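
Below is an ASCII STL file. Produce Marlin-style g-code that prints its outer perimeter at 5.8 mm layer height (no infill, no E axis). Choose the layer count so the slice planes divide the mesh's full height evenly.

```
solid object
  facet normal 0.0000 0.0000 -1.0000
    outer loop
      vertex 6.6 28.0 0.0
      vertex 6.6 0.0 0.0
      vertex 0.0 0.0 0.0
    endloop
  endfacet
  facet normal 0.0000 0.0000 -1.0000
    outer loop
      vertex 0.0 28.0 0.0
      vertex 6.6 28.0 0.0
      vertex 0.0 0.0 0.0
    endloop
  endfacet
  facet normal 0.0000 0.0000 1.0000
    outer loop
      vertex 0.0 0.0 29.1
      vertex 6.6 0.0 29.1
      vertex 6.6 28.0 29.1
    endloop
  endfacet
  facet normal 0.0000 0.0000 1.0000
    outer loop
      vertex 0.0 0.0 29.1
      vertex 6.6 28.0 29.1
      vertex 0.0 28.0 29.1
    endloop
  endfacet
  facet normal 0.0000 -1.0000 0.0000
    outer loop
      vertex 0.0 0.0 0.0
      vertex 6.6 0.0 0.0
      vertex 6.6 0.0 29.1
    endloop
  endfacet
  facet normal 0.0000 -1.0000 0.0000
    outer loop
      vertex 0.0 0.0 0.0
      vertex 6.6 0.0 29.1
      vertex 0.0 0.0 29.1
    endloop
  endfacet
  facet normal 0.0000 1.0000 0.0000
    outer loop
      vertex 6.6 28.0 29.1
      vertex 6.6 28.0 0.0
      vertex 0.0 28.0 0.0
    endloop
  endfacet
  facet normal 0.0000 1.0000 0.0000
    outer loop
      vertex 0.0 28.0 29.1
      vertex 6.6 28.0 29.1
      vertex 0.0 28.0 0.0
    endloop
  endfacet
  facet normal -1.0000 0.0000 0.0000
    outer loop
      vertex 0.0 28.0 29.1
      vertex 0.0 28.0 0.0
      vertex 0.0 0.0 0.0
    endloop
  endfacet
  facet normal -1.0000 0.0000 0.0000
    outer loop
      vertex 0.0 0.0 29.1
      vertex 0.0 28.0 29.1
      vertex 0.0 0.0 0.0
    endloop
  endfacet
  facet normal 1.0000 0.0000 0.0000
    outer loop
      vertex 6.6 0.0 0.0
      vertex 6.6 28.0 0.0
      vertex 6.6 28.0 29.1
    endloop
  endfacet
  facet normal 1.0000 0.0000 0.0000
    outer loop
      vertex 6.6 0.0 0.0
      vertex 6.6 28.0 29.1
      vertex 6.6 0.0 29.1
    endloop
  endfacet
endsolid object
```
; perimeter-only toolpath
G21 ; units = mm
G90 ; absolute positioning
G28 ; home
; layer 1
G0 Z5.8
G0 X0.0 Y0.0
G1 X6.6 Y0.0
G1 X6.6 Y28.0
G1 X0.0 Y28.0
G1 X0.0 Y0.0
; layer 2
G0 Z11.6
G0 X0.0 Y0.0
G1 X6.6 Y0.0
G1 X6.6 Y28.0
G1 X0.0 Y28.0
G1 X0.0 Y0.0
; layer 3
G0 Z17.5
G0 X0.0 Y0.0
G1 X6.6 Y0.0
G1 X6.6 Y28.0
G1 X0.0 Y28.0
G1 X0.0 Y0.0
; layer 4
G0 Z23.3
G0 X0.0 Y0.0
G1 X6.6 Y0.0
G1 X6.6 Y28.0
G1 X0.0 Y28.0
G1 X0.0 Y0.0
; layer 5
G0 Z29.1
G0 X0.0 Y0.0
G1 X6.6 Y0.0
G1 X6.6 Y28.0
G1 X0.0 Y28.0
G1 X0.0 Y0.0
M2 ; end

The solid is a rectangular box, roughly 6.6 × 28 mm footprint and 29.1 mm tall. Slicing at Δz = 5.8 mm — 5 equal slices spanning the solid's height, so layer i sits at z = i·h/5 — gives 5 non-empty perimeters. Each is a 4-segment closed polygon; G0 lifts to the layer z and rapids to the start vertex, then G1 traces the edges.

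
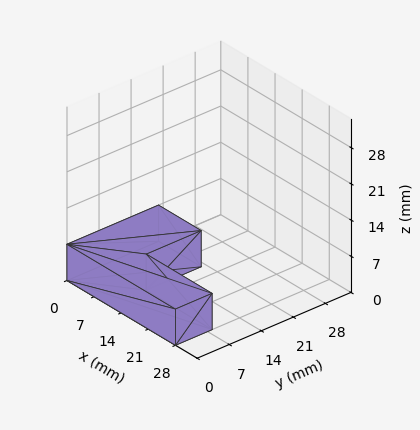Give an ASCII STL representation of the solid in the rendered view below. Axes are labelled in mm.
Reading the render: the shape is an L-shaped prism: outer 28 × 20 mm, arm thicknesses ≈ 8 mm (horizontal) and 11 mm (vertical), extruded 7 mm in z (dimensions read to the nearest mm from the axis ticks). For the STL, each face is triangulated and given an outward normal.

solid part
  facet normal 0.0000 0.0000 -1.0000
    outer loop
      vertex 28.0 8.0 0.0
      vertex 28.0 0.0 0.0
      vertex 0.0 0.0 0.0
    endloop
  endfacet
  facet normal 0.0000 0.0000 -1.0000
    outer loop
      vertex 11.0 8.0 0.0
      vertex 28.0 8.0 0.0
      vertex 0.0 0.0 0.0
    endloop
  endfacet
  facet normal 0.0000 0.0000 -1.0000
    outer loop
      vertex 11.0 20.0 0.0
      vertex 11.0 8.0 0.0
      vertex 0.0 0.0 0.0
    endloop
  endfacet
  facet normal 0.0000 0.0000 -1.0000
    outer loop
      vertex 0.0 20.0 0.0
      vertex 11.0 20.0 0.0
      vertex 0.0 0.0 0.0
    endloop
  endfacet
  facet normal 0.0000 0.0000 1.0000
    outer loop
      vertex 0.0 0.0 7.0
      vertex 28.0 0.0 7.0
      vertex 28.0 8.0 7.0
    endloop
  endfacet
  facet normal 0.0000 0.0000 1.0000
    outer loop
      vertex 0.0 0.0 7.0
      vertex 28.0 8.0 7.0
      vertex 11.0 8.0 7.0
    endloop
  endfacet
  facet normal 0.0000 0.0000 1.0000
    outer loop
      vertex 0.0 0.0 7.0
      vertex 11.0 8.0 7.0
      vertex 11.0 20.0 7.0
    endloop
  endfacet
  facet normal 0.0000 0.0000 1.0000
    outer loop
      vertex 0.0 0.0 7.0
      vertex 11.0 20.0 7.0
      vertex 0.0 20.0 7.0
    endloop
  endfacet
  facet normal 0.0000 -1.0000 0.0000
    outer loop
      vertex 0.0 0.0 0.0
      vertex 28.0 0.0 0.0
      vertex 28.0 0.0 7.0
    endloop
  endfacet
  facet normal 0.0000 -1.0000 0.0000
    outer loop
      vertex 0.0 0.0 0.0
      vertex 28.0 0.0 7.0
      vertex 0.0 0.0 7.0
    endloop
  endfacet
  facet normal 1.0000 0.0000 0.0000
    outer loop
      vertex 28.0 0.0 0.0
      vertex 28.0 8.0 0.0
      vertex 28.0 8.0 7.0
    endloop
  endfacet
  facet normal 1.0000 0.0000 0.0000
    outer loop
      vertex 28.0 0.0 0.0
      vertex 28.0 8.0 7.0
      vertex 28.0 0.0 7.0
    endloop
  endfacet
  facet normal 0.0000 1.0000 0.0000
    outer loop
      vertex 28.0 8.0 0.0
      vertex 11.0 8.0 0.0
      vertex 11.0 8.0 7.0
    endloop
  endfacet
  facet normal 0.0000 1.0000 0.0000
    outer loop
      vertex 28.0 8.0 0.0
      vertex 11.0 8.0 7.0
      vertex 28.0 8.0 7.0
    endloop
  endfacet
  facet normal 1.0000 0.0000 0.0000
    outer loop
      vertex 11.0 8.0 0.0
      vertex 11.0 20.0 0.0
      vertex 11.0 20.0 7.0
    endloop
  endfacet
  facet normal 1.0000 0.0000 0.0000
    outer loop
      vertex 11.0 8.0 0.0
      vertex 11.0 20.0 7.0
      vertex 11.0 8.0 7.0
    endloop
  endfacet
  facet normal 0.0000 1.0000 0.0000
    outer loop
      vertex 11.0 20.0 0.0
      vertex 0.0 20.0 0.0
      vertex 0.0 20.0 7.0
    endloop
  endfacet
  facet normal 0.0000 1.0000 0.0000
    outer loop
      vertex 11.0 20.0 0.0
      vertex 0.0 20.0 7.0
      vertex 11.0 20.0 7.0
    endloop
  endfacet
  facet normal -1.0000 0.0000 0.0000
    outer loop
      vertex 0.0 20.0 0.0
      vertex 0.0 0.0 0.0
      vertex 0.0 0.0 7.0
    endloop
  endfacet
  facet normal -1.0000 0.0000 0.0000
    outer loop
      vertex 0.0 20.0 0.0
      vertex 0.0 0.0 7.0
      vertex 0.0 20.0 7.0
    endloop
  endfacet
endsolid part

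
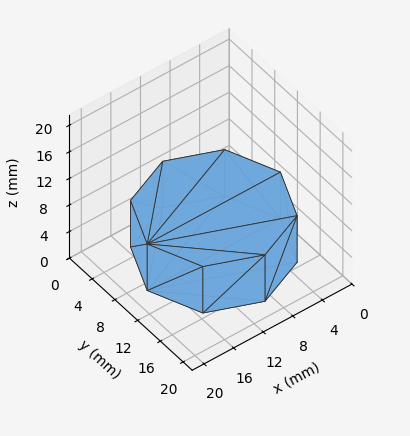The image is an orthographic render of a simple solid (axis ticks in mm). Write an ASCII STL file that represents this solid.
Reading the render: the shape is a regular 8-sided prism (a cylinder approximated with 8 flat sides), circumscribed radius ≈ 9 mm, height ≈ 7 mm (dimensions read to the nearest mm from the axis ticks). For the STL, each face is triangulated and given an outward normal.

solid part
  facet normal 0.0000 0.0000 -1.0000
    outer loop
      vertex 9.000 18.000 0.000
      vertex 15.364 15.364 0.000
      vertex 18.000 9.000 0.000
    endloop
  endfacet
  facet normal 0.0000 0.0000 -1.0000
    outer loop
      vertex 2.636 15.364 0.000
      vertex 9.000 18.000 0.000
      vertex 18.000 9.000 0.000
    endloop
  endfacet
  facet normal 0.0000 0.0000 -1.0000
    outer loop
      vertex 0.000 9.000 0.000
      vertex 2.636 15.364 0.000
      vertex 18.000 9.000 0.000
    endloop
  endfacet
  facet normal 0.0000 0.0000 -1.0000
    outer loop
      vertex 2.636 2.636 0.000
      vertex 0.000 9.000 0.000
      vertex 18.000 9.000 0.000
    endloop
  endfacet
  facet normal 0.0000 0.0000 -1.0000
    outer loop
      vertex 9.000 0.000 0.000
      vertex 2.636 2.636 0.000
      vertex 18.000 9.000 0.000
    endloop
  endfacet
  facet normal 0.0000 0.0000 -1.0000
    outer loop
      vertex 15.364 2.636 0.000
      vertex 9.000 0.000 0.000
      vertex 18.000 9.000 0.000
    endloop
  endfacet
  facet normal 0.0000 0.0000 1.0000
    outer loop
      vertex 18.000 9.000 7.000
      vertex 15.364 15.364 7.000
      vertex 9.000 18.000 7.000
    endloop
  endfacet
  facet normal 0.0000 0.0000 1.0000
    outer loop
      vertex 18.000 9.000 7.000
      vertex 9.000 18.000 7.000
      vertex 2.636 15.364 7.000
    endloop
  endfacet
  facet normal 0.0000 0.0000 1.0000
    outer loop
      vertex 18.000 9.000 7.000
      vertex 2.636 15.364 7.000
      vertex 0.000 9.000 7.000
    endloop
  endfacet
  facet normal 0.0000 0.0000 1.0000
    outer loop
      vertex 18.000 9.000 7.000
      vertex 0.000 9.000 7.000
      vertex 2.636 2.636 7.000
    endloop
  endfacet
  facet normal 0.0000 0.0000 1.0000
    outer loop
      vertex 18.000 9.000 7.000
      vertex 2.636 2.636 7.000
      vertex 9.000 0.000 7.000
    endloop
  endfacet
  facet normal 0.0000 0.0000 1.0000
    outer loop
      vertex 18.000 9.000 7.000
      vertex 9.000 0.000 7.000
      vertex 15.364 2.636 7.000
    endloop
  endfacet
  facet normal 0.9239 0.3827 0.0000
    outer loop
      vertex 18.000 9.000 0.000
      vertex 15.364 15.364 0.000
      vertex 15.364 15.364 7.000
    endloop
  endfacet
  facet normal 0.9239 0.3827 0.0000
    outer loop
      vertex 18.000 9.000 0.000
      vertex 15.364 15.364 7.000
      vertex 18.000 9.000 7.000
    endloop
  endfacet
  facet normal 0.3827 0.9239 0.0000
    outer loop
      vertex 15.364 15.364 0.000
      vertex 9.000 18.000 0.000
      vertex 9.000 18.000 7.000
    endloop
  endfacet
  facet normal 0.3827 0.9239 0.0000
    outer loop
      vertex 15.364 15.364 0.000
      vertex 9.000 18.000 7.000
      vertex 15.364 15.364 7.000
    endloop
  endfacet
  facet normal -0.3827 0.9239 0.0000
    outer loop
      vertex 9.000 18.000 0.000
      vertex 2.636 15.364 0.000
      vertex 2.636 15.364 7.000
    endloop
  endfacet
  facet normal -0.3827 0.9239 0.0000
    outer loop
      vertex 9.000 18.000 0.000
      vertex 2.636 15.364 7.000
      vertex 9.000 18.000 7.000
    endloop
  endfacet
  facet normal -0.9239 0.3827 0.0000
    outer loop
      vertex 2.636 15.364 0.000
      vertex 0.000 9.000 0.000
      vertex 0.000 9.000 7.000
    endloop
  endfacet
  facet normal -0.9239 0.3827 0.0000
    outer loop
      vertex 2.636 15.364 0.000
      vertex 0.000 9.000 7.000
      vertex 2.636 15.364 7.000
    endloop
  endfacet
  facet normal -0.9239 -0.3827 0.0000
    outer loop
      vertex 0.000 9.000 0.000
      vertex 2.636 2.636 0.000
      vertex 2.636 2.636 7.000
    endloop
  endfacet
  facet normal -0.9239 -0.3827 0.0000
    outer loop
      vertex 0.000 9.000 0.000
      vertex 2.636 2.636 7.000
      vertex 0.000 9.000 7.000
    endloop
  endfacet
  facet normal -0.3827 -0.9239 0.0000
    outer loop
      vertex 2.636 2.636 0.000
      vertex 9.000 0.000 0.000
      vertex 9.000 0.000 7.000
    endloop
  endfacet
  facet normal -0.3827 -0.9239 0.0000
    outer loop
      vertex 2.636 2.636 0.000
      vertex 9.000 0.000 7.000
      vertex 2.636 2.636 7.000
    endloop
  endfacet
  facet normal 0.3827 -0.9239 0.0000
    outer loop
      vertex 9.000 0.000 0.000
      vertex 15.364 2.636 0.000
      vertex 15.364 2.636 7.000
    endloop
  endfacet
  facet normal 0.3827 -0.9239 0.0000
    outer loop
      vertex 9.000 0.000 0.000
      vertex 15.364 2.636 7.000
      vertex 9.000 0.000 7.000
    endloop
  endfacet
  facet normal 0.9239 -0.3827 0.0000
    outer loop
      vertex 15.364 2.636 0.000
      vertex 18.000 9.000 0.000
      vertex 18.000 9.000 7.000
    endloop
  endfacet
  facet normal 0.9239 -0.3827 0.0000
    outer loop
      vertex 15.364 2.636 0.000
      vertex 18.000 9.000 7.000
      vertex 15.364 2.636 7.000
    endloop
  endfacet
endsolid part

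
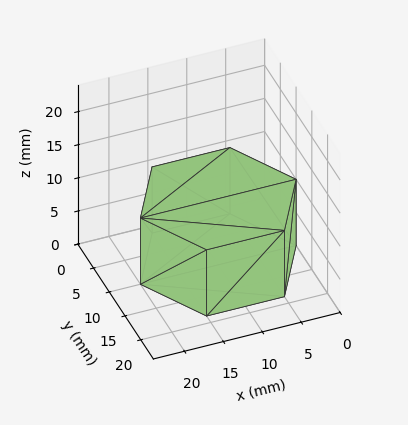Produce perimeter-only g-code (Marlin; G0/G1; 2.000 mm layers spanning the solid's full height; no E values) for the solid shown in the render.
Reading the render: the shape is a regular 6-sided prism (a cylinder approximated with 6 flat sides), circumscribed radius ≈ 10 mm, height ≈ 10 mm (dimensions read to the nearest mm from the axis ticks). For the g-code, the solid's height is divided into equal slices at the stated Δz and each level perimeter traced with G1 moves after a G0 lift.

; perimeter-only toolpath
G21 ; units = mm
G90 ; absolute positioning
G28 ; home
; layer 1
G0 Z2.000
G0 X20.000 Y10.000
G1 X15.000 Y18.660
G1 X5.000 Y18.660
G1 X0.000 Y10.000
G1 X5.000 Y1.340
G1 X15.000 Y1.340
G1 X20.000 Y10.000
; layer 2
G0 Z4.000
G0 X20.000 Y10.000
G1 X15.000 Y18.660
G1 X5.000 Y18.660
G1 X0.000 Y10.000
G1 X5.000 Y1.340
G1 X15.000 Y1.340
G1 X20.000 Y10.000
; layer 3
G0 Z6.000
G0 X20.000 Y10.000
G1 X15.000 Y18.660
G1 X5.000 Y18.660
G1 X0.000 Y10.000
G1 X5.000 Y1.340
G1 X15.000 Y1.340
G1 X20.000 Y10.000
; layer 4
G0 Z8.000
G0 X20.000 Y10.000
G1 X15.000 Y18.660
G1 X5.000 Y18.660
G1 X0.000 Y10.000
G1 X5.000 Y1.340
G1 X15.000 Y1.340
G1 X20.000 Y10.000
; layer 5
G0 Z10.000
G0 X20.000 Y10.000
G1 X15.000 Y18.660
G1 X5.000 Y18.660
G1 X0.000 Y10.000
G1 X5.000 Y1.340
G1 X15.000 Y1.340
G1 X20.000 Y10.000
M2 ; end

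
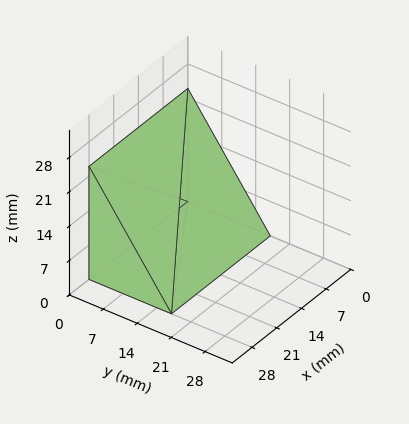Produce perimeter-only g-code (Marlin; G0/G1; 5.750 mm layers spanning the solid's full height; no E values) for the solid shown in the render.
Reading the render: the shape is a wedge (ramp): 28 × 17 mm base, rising to 23 mm along the y=0 edge and sloping linearly to z=0 at y=17 (dimensions read to the nearest mm from the axis ticks). For the g-code, the solid's height is divided into equal slices at the stated Δz and each level perimeter traced with G1 moves after a G0 lift.

; perimeter-only toolpath
G21 ; units = mm
G90 ; absolute positioning
G28 ; home
; layer 1
G0 Z5.750
G0 X0.000 Y0.000
G1 X28.000 Y0.000
G1 X28.000 Y12.750
G1 X0.000 Y12.750
G1 X0.000 Y0.000
; layer 2
G0 Z11.500
G0 X0.000 Y0.000
G1 X28.000 Y0.000
G1 X28.000 Y8.500
G1 X0.000 Y8.500
G1 X0.000 Y0.000
; layer 3
G0 Z17.250
G0 X0.000 Y0.000
G1 X28.000 Y0.000
G1 X28.000 Y4.250
G1 X0.000 Y4.250
G1 X0.000 Y0.000
M2 ; end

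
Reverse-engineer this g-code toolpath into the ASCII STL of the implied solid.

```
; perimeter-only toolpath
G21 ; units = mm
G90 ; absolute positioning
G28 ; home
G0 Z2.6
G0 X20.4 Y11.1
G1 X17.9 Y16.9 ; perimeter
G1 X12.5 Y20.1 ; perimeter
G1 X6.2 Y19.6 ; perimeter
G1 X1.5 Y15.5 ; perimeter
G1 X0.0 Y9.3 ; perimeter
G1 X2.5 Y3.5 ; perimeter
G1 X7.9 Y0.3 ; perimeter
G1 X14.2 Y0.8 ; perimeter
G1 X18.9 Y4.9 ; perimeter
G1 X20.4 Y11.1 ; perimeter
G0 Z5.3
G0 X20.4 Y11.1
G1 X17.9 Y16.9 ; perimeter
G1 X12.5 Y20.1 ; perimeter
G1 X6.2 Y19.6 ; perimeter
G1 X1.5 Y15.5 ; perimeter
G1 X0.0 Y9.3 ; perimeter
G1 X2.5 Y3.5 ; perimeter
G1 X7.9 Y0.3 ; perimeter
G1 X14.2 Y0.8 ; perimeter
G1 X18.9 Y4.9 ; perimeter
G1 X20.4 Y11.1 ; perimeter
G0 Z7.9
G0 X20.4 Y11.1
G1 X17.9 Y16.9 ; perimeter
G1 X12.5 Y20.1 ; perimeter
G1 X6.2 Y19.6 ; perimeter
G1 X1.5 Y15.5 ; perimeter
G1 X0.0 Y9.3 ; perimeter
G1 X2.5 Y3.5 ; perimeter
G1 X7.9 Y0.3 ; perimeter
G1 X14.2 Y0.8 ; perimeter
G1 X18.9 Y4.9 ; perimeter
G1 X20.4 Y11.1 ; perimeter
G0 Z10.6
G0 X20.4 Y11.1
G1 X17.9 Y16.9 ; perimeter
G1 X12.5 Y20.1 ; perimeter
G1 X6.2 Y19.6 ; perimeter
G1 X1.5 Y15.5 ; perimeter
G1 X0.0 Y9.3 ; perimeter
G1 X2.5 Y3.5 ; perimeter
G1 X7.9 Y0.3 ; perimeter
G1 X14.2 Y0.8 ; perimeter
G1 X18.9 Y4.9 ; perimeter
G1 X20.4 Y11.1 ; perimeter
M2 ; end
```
solid part
  facet normal 0.0000 0.0000 -1.0000
    outer loop
      vertex 12.5 20.1 0.0
      vertex 17.9 16.9 0.0
      vertex 20.4 11.1 0.0
    endloop
  endfacet
  facet normal 0.0000 0.0000 -1.0000
    outer loop
      vertex 6.2 19.6 0.0
      vertex 12.5 20.1 0.0
      vertex 20.4 11.1 0.0
    endloop
  endfacet
  facet normal 0.0000 0.0000 -1.0000
    outer loop
      vertex 1.5 15.5 0.0
      vertex 6.2 19.6 0.0
      vertex 20.4 11.1 0.0
    endloop
  endfacet
  facet normal 0.0000 0.0000 -1.0000
    outer loop
      vertex 0.0 9.3 0.0
      vertex 1.5 15.5 0.0
      vertex 20.4 11.1 0.0
    endloop
  endfacet
  facet normal 0.0000 0.0000 -1.0000
    outer loop
      vertex 2.5 3.5 0.0
      vertex 0.0 9.3 0.0
      vertex 20.4 11.1 0.0
    endloop
  endfacet
  facet normal 0.0000 0.0000 -1.0000
    outer loop
      vertex 7.9 0.3 0.0
      vertex 2.5 3.5 0.0
      vertex 20.4 11.1 0.0
    endloop
  endfacet
  facet normal 0.0000 0.0000 -1.0000
    outer loop
      vertex 14.2 0.8 0.0
      vertex 7.9 0.3 0.0
      vertex 20.4 11.1 0.0
    endloop
  endfacet
  facet normal 0.0000 0.0000 -1.0000
    outer loop
      vertex 18.9 4.9 0.0
      vertex 14.2 0.8 0.0
      vertex 20.4 11.1 0.0
    endloop
  endfacet
  facet normal 0.0000 0.0000 1.0000
    outer loop
      vertex 20.4 11.1 10.6
      vertex 17.9 16.9 10.6
      vertex 12.5 20.1 10.6
    endloop
  endfacet
  facet normal 0.0000 0.0000 1.0000
    outer loop
      vertex 20.4 11.1 10.6
      vertex 12.5 20.1 10.6
      vertex 6.2 19.6 10.6
    endloop
  endfacet
  facet normal 0.0000 0.0000 1.0000
    outer loop
      vertex 20.4 11.1 10.6
      vertex 6.2 19.6 10.6
      vertex 1.5 15.5 10.6
    endloop
  endfacet
  facet normal 0.0000 0.0000 1.0000
    outer loop
      vertex 20.4 11.1 10.6
      vertex 1.5 15.5 10.6
      vertex 0.0 9.3 10.6
    endloop
  endfacet
  facet normal 0.0000 0.0000 1.0000
    outer loop
      vertex 20.4 11.1 10.6
      vertex 0.0 9.3 10.6
      vertex 2.5 3.5 10.6
    endloop
  endfacet
  facet normal 0.0000 0.0000 1.0000
    outer loop
      vertex 20.4 11.1 10.6
      vertex 2.5 3.5 10.6
      vertex 7.9 0.3 10.6
    endloop
  endfacet
  facet normal 0.0000 0.0000 1.0000
    outer loop
      vertex 20.4 11.1 10.6
      vertex 7.9 0.3 10.6
      vertex 14.2 0.8 10.6
    endloop
  endfacet
  facet normal 0.0000 0.0000 1.0000
    outer loop
      vertex 20.4 11.1 10.6
      vertex 14.2 0.8 10.6
      vertex 18.9 4.9 10.6
    endloop
  endfacet
  facet normal 0.9183 0.3958 0.0000
    outer loop
      vertex 20.4 11.1 0.0
      vertex 17.9 16.9 0.0
      vertex 17.9 16.9 10.6
    endloop
  endfacet
  facet normal 0.9183 0.3958 0.0000
    outer loop
      vertex 20.4 11.1 0.0
      vertex 17.9 16.9 10.6
      vertex 20.4 11.1 10.6
    endloop
  endfacet
  facet normal 0.5098 0.8603 0.0000
    outer loop
      vertex 17.9 16.9 0.0
      vertex 12.5 20.1 0.0
      vertex 12.5 20.1 10.6
    endloop
  endfacet
  facet normal 0.5098 0.8603 0.0000
    outer loop
      vertex 17.9 16.9 0.0
      vertex 12.5 20.1 10.6
      vertex 17.9 16.9 10.6
    endloop
  endfacet
  facet normal -0.0791 0.9969 0.0000
    outer loop
      vertex 12.5 20.1 0.0
      vertex 6.2 19.6 0.0
      vertex 6.2 19.6 10.6
    endloop
  endfacet
  facet normal -0.0791 0.9969 0.0000
    outer loop
      vertex 12.5 20.1 0.0
      vertex 6.2 19.6 10.6
      vertex 12.5 20.1 10.6
    endloop
  endfacet
  facet normal -0.6574 0.7536 0.0000
    outer loop
      vertex 6.2 19.6 0.0
      vertex 1.5 15.5 0.0
      vertex 1.5 15.5 10.6
    endloop
  endfacet
  facet normal -0.6574 0.7536 0.0000
    outer loop
      vertex 6.2 19.6 0.0
      vertex 1.5 15.5 10.6
      vertex 6.2 19.6 10.6
    endloop
  endfacet
  facet normal -0.9720 0.2352 0.0000
    outer loop
      vertex 1.5 15.5 0.0
      vertex 0.0 9.3 0.0
      vertex 0.0 9.3 10.6
    endloop
  endfacet
  facet normal -0.9720 0.2352 0.0000
    outer loop
      vertex 1.5 15.5 0.0
      vertex 0.0 9.3 10.6
      vertex 1.5 15.5 10.6
    endloop
  endfacet
  facet normal -0.9183 -0.3958 0.0000
    outer loop
      vertex 0.0 9.3 0.0
      vertex 2.5 3.5 0.0
      vertex 2.5 3.5 10.6
    endloop
  endfacet
  facet normal -0.9183 -0.3958 0.0000
    outer loop
      vertex 0.0 9.3 0.0
      vertex 2.5 3.5 10.6
      vertex 0.0 9.3 10.6
    endloop
  endfacet
  facet normal -0.5098 -0.8603 0.0000
    outer loop
      vertex 2.5 3.5 0.0
      vertex 7.9 0.3 0.0
      vertex 7.9 0.3 10.6
    endloop
  endfacet
  facet normal -0.5098 -0.8603 0.0000
    outer loop
      vertex 2.5 3.5 0.0
      vertex 7.9 0.3 10.6
      vertex 2.5 3.5 10.6
    endloop
  endfacet
  facet normal 0.0791 -0.9969 0.0000
    outer loop
      vertex 7.9 0.3 0.0
      vertex 14.2 0.8 0.0
      vertex 14.2 0.8 10.6
    endloop
  endfacet
  facet normal 0.0791 -0.9969 0.0000
    outer loop
      vertex 7.9 0.3 0.0
      vertex 14.2 0.8 10.6
      vertex 7.9 0.3 10.6
    endloop
  endfacet
  facet normal 0.6574 -0.7536 0.0000
    outer loop
      vertex 14.2 0.8 0.0
      vertex 18.9 4.9 0.0
      vertex 18.9 4.9 10.6
    endloop
  endfacet
  facet normal 0.6574 -0.7536 0.0000
    outer loop
      vertex 14.2 0.8 0.0
      vertex 18.9 4.9 10.6
      vertex 14.2 0.8 10.6
    endloop
  endfacet
  facet normal 0.9720 -0.2352 0.0000
    outer loop
      vertex 18.9 4.9 0.0
      vertex 20.4 11.1 0.0
      vertex 20.4 11.1 10.6
    endloop
  endfacet
  facet normal 0.9720 -0.2352 0.0000
    outer loop
      vertex 18.9 4.9 0.0
      vertex 20.4 11.1 10.6
      vertex 18.9 4.9 10.6
    endloop
  endfacet
endsolid part

The G0 Z moves step by Δz≈2.6 mm. Every layer's G1 loop is the same polygon, so the solid is a straight extrusion of it from z=0 to z≈10.6. Closing with flat bottom and top caps and triangulating gives 36 facets — a regular 10-sided prism (a cylinder approximated with 10 flat sides), circumscribed radius ≈ 10.2 mm, height ≈ 10.6 mm.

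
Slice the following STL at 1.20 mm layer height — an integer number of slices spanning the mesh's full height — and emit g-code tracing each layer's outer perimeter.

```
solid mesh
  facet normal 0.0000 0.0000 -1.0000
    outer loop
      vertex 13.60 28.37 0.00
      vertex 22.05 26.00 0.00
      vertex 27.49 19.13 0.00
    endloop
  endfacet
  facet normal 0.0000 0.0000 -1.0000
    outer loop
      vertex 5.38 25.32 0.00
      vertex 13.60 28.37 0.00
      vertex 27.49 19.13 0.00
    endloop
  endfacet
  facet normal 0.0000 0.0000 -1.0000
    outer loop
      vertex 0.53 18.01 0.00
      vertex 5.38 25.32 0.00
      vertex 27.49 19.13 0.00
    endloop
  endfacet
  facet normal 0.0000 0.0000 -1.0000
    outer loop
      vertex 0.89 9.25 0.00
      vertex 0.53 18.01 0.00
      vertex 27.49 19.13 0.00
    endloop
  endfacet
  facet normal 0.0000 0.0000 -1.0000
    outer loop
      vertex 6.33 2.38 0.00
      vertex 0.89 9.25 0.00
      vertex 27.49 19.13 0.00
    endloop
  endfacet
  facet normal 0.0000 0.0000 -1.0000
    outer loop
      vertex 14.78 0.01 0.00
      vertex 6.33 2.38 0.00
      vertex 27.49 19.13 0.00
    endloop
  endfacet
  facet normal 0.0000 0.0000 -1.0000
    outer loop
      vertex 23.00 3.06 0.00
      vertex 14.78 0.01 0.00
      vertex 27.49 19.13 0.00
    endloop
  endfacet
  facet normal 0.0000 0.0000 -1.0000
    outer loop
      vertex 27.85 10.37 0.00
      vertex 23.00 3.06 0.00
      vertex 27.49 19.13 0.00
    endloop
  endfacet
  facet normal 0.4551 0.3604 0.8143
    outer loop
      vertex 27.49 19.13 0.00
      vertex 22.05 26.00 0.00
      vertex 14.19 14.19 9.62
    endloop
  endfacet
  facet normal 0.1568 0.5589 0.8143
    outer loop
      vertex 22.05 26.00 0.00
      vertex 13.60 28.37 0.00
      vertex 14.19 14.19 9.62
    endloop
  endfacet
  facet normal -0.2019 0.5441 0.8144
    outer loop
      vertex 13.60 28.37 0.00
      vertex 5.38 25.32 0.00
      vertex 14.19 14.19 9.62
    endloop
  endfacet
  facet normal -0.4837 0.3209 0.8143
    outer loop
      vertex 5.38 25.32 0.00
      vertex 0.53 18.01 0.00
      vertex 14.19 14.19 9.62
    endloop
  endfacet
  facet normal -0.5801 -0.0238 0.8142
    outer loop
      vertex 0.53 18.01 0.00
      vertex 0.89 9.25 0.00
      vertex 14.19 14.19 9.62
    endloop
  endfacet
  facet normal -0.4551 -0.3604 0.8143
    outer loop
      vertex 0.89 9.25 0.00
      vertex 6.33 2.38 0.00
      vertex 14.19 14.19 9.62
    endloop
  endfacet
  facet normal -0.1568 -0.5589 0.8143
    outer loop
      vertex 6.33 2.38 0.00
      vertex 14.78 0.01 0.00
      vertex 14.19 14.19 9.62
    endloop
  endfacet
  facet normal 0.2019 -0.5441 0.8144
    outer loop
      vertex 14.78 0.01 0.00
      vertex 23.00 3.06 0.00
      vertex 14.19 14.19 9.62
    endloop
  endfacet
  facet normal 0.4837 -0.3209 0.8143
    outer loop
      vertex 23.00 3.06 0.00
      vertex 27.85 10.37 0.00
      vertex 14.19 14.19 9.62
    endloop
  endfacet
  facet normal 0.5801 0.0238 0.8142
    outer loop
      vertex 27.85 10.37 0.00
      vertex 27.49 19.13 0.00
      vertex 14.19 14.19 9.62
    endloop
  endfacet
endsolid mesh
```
; perimeter-only toolpath
G21 ; units = mm
G90 ; absolute positioning
G28 ; home
; layer 1
G0 Z1.20
G0 X25.83 Y18.51
G1 X21.07 Y24.52
G1 X13.67 Y26.60
G1 X6.48 Y23.93
G1 X2.24 Y17.53
G1 X2.55 Y9.87
G1 X7.31 Y3.86
G1 X14.71 Y1.78
G1 X21.90 Y4.45
G1 X26.14 Y10.85
G1 X25.83 Y18.51
; layer 2
G0 Z2.40
G0 X24.16 Y17.89
G1 X20.09 Y23.05
G1 X13.75 Y24.82
G1 X7.58 Y22.54
G1 X3.94 Y17.05
G1 X4.21 Y10.48
G1 X8.29 Y5.33
G1 X14.63 Y3.55
G1 X20.80 Y5.84
G1 X24.44 Y11.32
G1 X24.16 Y17.89
; layer 3
G0 Z3.61
G0 X22.50 Y17.28
G1 X19.10 Y21.57
G1 X13.82 Y23.05
G1 X8.68 Y21.15
G1 X5.65 Y16.58
G1 X5.88 Y11.10
G1 X9.28 Y6.81
G1 X14.56 Y5.33
G1 X19.70 Y7.23
G1 X22.73 Y11.80
G1 X22.50 Y17.28
; layer 4
G0 Z4.81
G0 X20.84 Y16.66
G1 X18.12 Y20.09
G1 X13.89 Y21.28
G1 X9.79 Y19.75
G1 X7.36 Y16.10
G1 X7.54 Y11.72
G1 X10.26 Y8.29
G1 X14.48 Y7.10
G1 X18.59 Y8.62
G1 X21.02 Y12.28
G1 X20.84 Y16.66
; layer 5
G0 Z6.01
G0 X19.18 Y16.04
G1 X17.14 Y18.62
G1 X13.97 Y19.51
G1 X10.89 Y18.36
G1 X9.07 Y15.62
G1 X9.20 Y12.34
G1 X11.24 Y9.76
G1 X14.41 Y8.87
G1 X17.49 Y10.02
G1 X19.31 Y12.76
G1 X19.18 Y16.04
; layer 6
G0 Z7.21
G0 X17.52 Y15.43
G1 X16.16 Y17.14
G1 X14.04 Y17.73
G1 X11.99 Y16.97
G1 X10.78 Y15.14
G1 X10.87 Y12.96
G1 X12.22 Y11.24
G1 X14.34 Y10.64
G1 X16.39 Y11.41
G1 X17.61 Y13.23
G1 X17.52 Y15.43
; layer 7
G0 Z8.42
G0 X15.85 Y14.81
G1 X15.17 Y15.67
G1 X14.12 Y15.96
G1 X13.09 Y15.58
G1 X12.48 Y14.67
G1 X12.53 Y13.57
G1 X13.21 Y12.71
G1 X14.26 Y12.42
G1 X15.29 Y12.80
G1 X15.90 Y13.71
G1 X15.85 Y14.81
M2 ; end

The solid is a regular 10-sided pyramid, base circumscribed radius ≈ 14.2 mm, apex at z ≈ 9.62 mm. Slicing at Δz = 1.20 mm — 8 equal slices spanning the solid's height, so layer i sits at z = i·h/8 — gives 7 non-empty perimeters. Each is a 10-segment closed polygon; G0 lifts to the layer z and rapids to the start vertex, then G1 traces the edges. The cross-section shrinks linearly with z (the slice at the apex is degenerate and omitted).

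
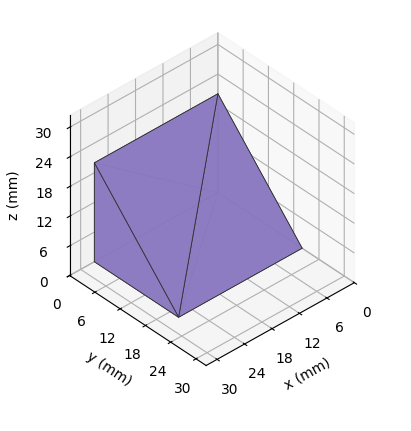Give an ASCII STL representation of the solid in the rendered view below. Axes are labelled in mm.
Reading the render: the shape is a wedge (ramp): 27 × 20 mm base, rising to 20 mm along the y=0 edge and sloping linearly to z=0 at y=20 (dimensions read to the nearest mm from the axis ticks). For the STL, each face is triangulated and given an outward normal.

solid part
  facet normal 0.0000 0.0000 -1.0000
    outer loop
      vertex 27.00 20.00 0.00
      vertex 27.00 0.00 0.00
      vertex 0.00 0.00 0.00
    endloop
  endfacet
  facet normal 0.0000 0.0000 -1.0000
    outer loop
      vertex 0.00 20.00 0.00
      vertex 27.00 20.00 0.00
      vertex 0.00 0.00 0.00
    endloop
  endfacet
  facet normal 0.0000 -1.0000 0.0000
    outer loop
      vertex 0.00 0.00 0.00
      vertex 27.00 0.00 0.00
      vertex 27.00 0.00 20.00
    endloop
  endfacet
  facet normal 0.0000 -1.0000 0.0000
    outer loop
      vertex 0.00 0.00 0.00
      vertex 27.00 0.00 20.00
      vertex 0.00 0.00 20.00
    endloop
  endfacet
  facet normal 0.0000 0.7071 0.7071
    outer loop
      vertex 0.00 0.00 20.00
      vertex 27.00 0.00 20.00
      vertex 27.00 20.00 0.00
    endloop
  endfacet
  facet normal 0.0000 0.7071 0.7071
    outer loop
      vertex 0.00 0.00 20.00
      vertex 27.00 20.00 0.00
      vertex 0.00 20.00 0.00
    endloop
  endfacet
  facet normal -1.0000 0.0000 0.0000
    outer loop
      vertex 0.00 0.00 20.00
      vertex 0.00 20.00 0.00
      vertex 0.00 0.00 0.00
    endloop
  endfacet
  facet normal 1.0000 0.0000 0.0000
    outer loop
      vertex 27.00 0.00 0.00
      vertex 27.00 20.00 0.00
      vertex 27.00 0.00 20.00
    endloop
  endfacet
endsolid part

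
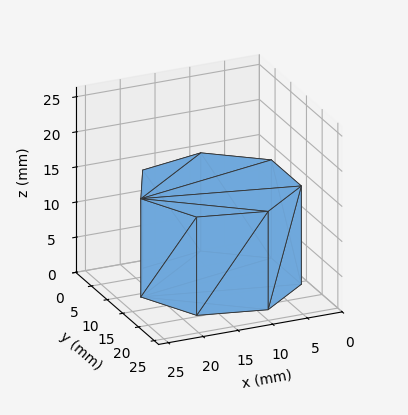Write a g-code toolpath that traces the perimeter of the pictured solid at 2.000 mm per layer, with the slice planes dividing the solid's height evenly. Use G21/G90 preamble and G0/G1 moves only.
Reading the render: the shape is a regular 7-sided prism (a cylinder approximated with 7 flat sides), circumscribed radius ≈ 11 mm, height ≈ 14 mm (dimensions read to the nearest mm from the axis ticks). For the g-code, the solid's height is divided into equal slices at the stated Δz and each level perimeter traced with G1 moves after a G0 lift.

; perimeter-only toolpath
G21 ; units = mm
G90 ; absolute positioning
G28 ; home
; layer 1
G0 Z2.000
G0 X22.000 Y11.000
G1 X17.858 Y19.600
G1 X8.552 Y21.724
G1 X1.089 Y15.773
G1 X1.089 Y6.227
G1 X8.552 Y0.276
G1 X17.858 Y2.400
G1 X22.000 Y11.000
; layer 2
G0 Z4.000
G0 X22.000 Y11.000
G1 X17.858 Y19.600
G1 X8.552 Y21.724
G1 X1.089 Y15.773
G1 X1.089 Y6.227
G1 X8.552 Y0.276
G1 X17.858 Y2.400
G1 X22.000 Y11.000
; layer 3
G0 Z6.000
G0 X22.000 Y11.000
G1 X17.858 Y19.600
G1 X8.552 Y21.724
G1 X1.089 Y15.773
G1 X1.089 Y6.227
G1 X8.552 Y0.276
G1 X17.858 Y2.400
G1 X22.000 Y11.000
; layer 4
G0 Z8.000
G0 X22.000 Y11.000
G1 X17.858 Y19.600
G1 X8.552 Y21.724
G1 X1.089 Y15.773
G1 X1.089 Y6.227
G1 X8.552 Y0.276
G1 X17.858 Y2.400
G1 X22.000 Y11.000
; layer 5
G0 Z10.000
G0 X22.000 Y11.000
G1 X17.858 Y19.600
G1 X8.552 Y21.724
G1 X1.089 Y15.773
G1 X1.089 Y6.227
G1 X8.552 Y0.276
G1 X17.858 Y2.400
G1 X22.000 Y11.000
; layer 6
G0 Z12.000
G0 X22.000 Y11.000
G1 X17.858 Y19.600
G1 X8.552 Y21.724
G1 X1.089 Y15.773
G1 X1.089 Y6.227
G1 X8.552 Y0.276
G1 X17.858 Y2.400
G1 X22.000 Y11.000
; layer 7
G0 Z14.000
G0 X22.000 Y11.000
G1 X17.858 Y19.600
G1 X8.552 Y21.724
G1 X1.089 Y15.773
G1 X1.089 Y6.227
G1 X8.552 Y0.276
G1 X17.858 Y2.400
G1 X22.000 Y11.000
M2 ; end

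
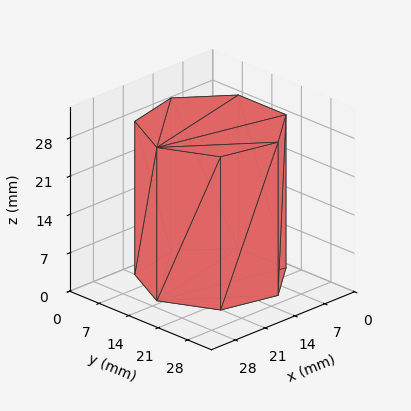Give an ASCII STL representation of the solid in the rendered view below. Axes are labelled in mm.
Reading the render: the shape is a regular 7-sided prism (a cylinder approximated with 7 flat sides), circumscribed radius ≈ 13 mm, height ≈ 28 mm (dimensions read to the nearest mm from the axis ticks). For the STL, each face is triangulated and given an outward normal.

solid part
  facet normal 0.0000 0.0000 -1.0000
    outer loop
      vertex 10.107 25.674 0.000
      vertex 21.105 23.164 0.000
      vertex 26.000 13.000 0.000
    endloop
  endfacet
  facet normal 0.0000 0.0000 -1.0000
    outer loop
      vertex 1.287 18.640 0.000
      vertex 10.107 25.674 0.000
      vertex 26.000 13.000 0.000
    endloop
  endfacet
  facet normal 0.0000 0.0000 -1.0000
    outer loop
      vertex 1.287 7.360 0.000
      vertex 1.287 18.640 0.000
      vertex 26.000 13.000 0.000
    endloop
  endfacet
  facet normal 0.0000 0.0000 -1.0000
    outer loop
      vertex 10.107 0.326 0.000
      vertex 1.287 7.360 0.000
      vertex 26.000 13.000 0.000
    endloop
  endfacet
  facet normal 0.0000 0.0000 -1.0000
    outer loop
      vertex 21.105 2.836 0.000
      vertex 10.107 0.326 0.000
      vertex 26.000 13.000 0.000
    endloop
  endfacet
  facet normal 0.0000 0.0000 1.0000
    outer loop
      vertex 26.000 13.000 28.000
      vertex 21.105 23.164 28.000
      vertex 10.107 25.674 28.000
    endloop
  endfacet
  facet normal 0.0000 0.0000 1.0000
    outer loop
      vertex 26.000 13.000 28.000
      vertex 10.107 25.674 28.000
      vertex 1.287 18.640 28.000
    endloop
  endfacet
  facet normal 0.0000 0.0000 1.0000
    outer loop
      vertex 26.000 13.000 28.000
      vertex 1.287 18.640 28.000
      vertex 1.287 7.360 28.000
    endloop
  endfacet
  facet normal 0.0000 0.0000 1.0000
    outer loop
      vertex 26.000 13.000 28.000
      vertex 1.287 7.360 28.000
      vertex 10.107 0.326 28.000
    endloop
  endfacet
  facet normal 0.0000 0.0000 1.0000
    outer loop
      vertex 26.000 13.000 28.000
      vertex 10.107 0.326 28.000
      vertex 21.105 2.836 28.000
    endloop
  endfacet
  facet normal 0.9010 0.4339 0.0000
    outer loop
      vertex 26.000 13.000 0.000
      vertex 21.105 23.164 0.000
      vertex 21.105 23.164 28.000
    endloop
  endfacet
  facet normal 0.9010 0.4339 0.0000
    outer loop
      vertex 26.000 13.000 0.000
      vertex 21.105 23.164 28.000
      vertex 26.000 13.000 28.000
    endloop
  endfacet
  facet normal 0.2225 0.9749 0.0000
    outer loop
      vertex 21.105 23.164 0.000
      vertex 10.107 25.674 0.000
      vertex 10.107 25.674 28.000
    endloop
  endfacet
  facet normal 0.2225 0.9749 0.0000
    outer loop
      vertex 21.105 23.164 0.000
      vertex 10.107 25.674 28.000
      vertex 21.105 23.164 28.000
    endloop
  endfacet
  facet normal -0.6235 0.7818 0.0000
    outer loop
      vertex 10.107 25.674 0.000
      vertex 1.287 18.640 0.000
      vertex 1.287 18.640 28.000
    endloop
  endfacet
  facet normal -0.6235 0.7818 0.0000
    outer loop
      vertex 10.107 25.674 0.000
      vertex 1.287 18.640 28.000
      vertex 10.107 25.674 28.000
    endloop
  endfacet
  facet normal -1.0000 0.0000 0.0000
    outer loop
      vertex 1.287 18.640 0.000
      vertex 1.287 7.360 0.000
      vertex 1.287 7.360 28.000
    endloop
  endfacet
  facet normal -1.0000 0.0000 0.0000
    outer loop
      vertex 1.287 18.640 0.000
      vertex 1.287 7.360 28.000
      vertex 1.287 18.640 28.000
    endloop
  endfacet
  facet normal -0.6235 -0.7818 0.0000
    outer loop
      vertex 1.287 7.360 0.000
      vertex 10.107 0.326 0.000
      vertex 10.107 0.326 28.000
    endloop
  endfacet
  facet normal -0.6235 -0.7818 0.0000
    outer loop
      vertex 1.287 7.360 0.000
      vertex 10.107 0.326 28.000
      vertex 1.287 7.360 28.000
    endloop
  endfacet
  facet normal 0.2225 -0.9749 0.0000
    outer loop
      vertex 10.107 0.326 0.000
      vertex 21.105 2.836 0.000
      vertex 21.105 2.836 28.000
    endloop
  endfacet
  facet normal 0.2225 -0.9749 0.0000
    outer loop
      vertex 10.107 0.326 0.000
      vertex 21.105 2.836 28.000
      vertex 10.107 0.326 28.000
    endloop
  endfacet
  facet normal 0.9010 -0.4339 0.0000
    outer loop
      vertex 21.105 2.836 0.000
      vertex 26.000 13.000 0.000
      vertex 26.000 13.000 28.000
    endloop
  endfacet
  facet normal 0.9010 -0.4339 0.0000
    outer loop
      vertex 21.105 2.836 0.000
      vertex 26.000 13.000 28.000
      vertex 21.105 2.836 28.000
    endloop
  endfacet
endsolid part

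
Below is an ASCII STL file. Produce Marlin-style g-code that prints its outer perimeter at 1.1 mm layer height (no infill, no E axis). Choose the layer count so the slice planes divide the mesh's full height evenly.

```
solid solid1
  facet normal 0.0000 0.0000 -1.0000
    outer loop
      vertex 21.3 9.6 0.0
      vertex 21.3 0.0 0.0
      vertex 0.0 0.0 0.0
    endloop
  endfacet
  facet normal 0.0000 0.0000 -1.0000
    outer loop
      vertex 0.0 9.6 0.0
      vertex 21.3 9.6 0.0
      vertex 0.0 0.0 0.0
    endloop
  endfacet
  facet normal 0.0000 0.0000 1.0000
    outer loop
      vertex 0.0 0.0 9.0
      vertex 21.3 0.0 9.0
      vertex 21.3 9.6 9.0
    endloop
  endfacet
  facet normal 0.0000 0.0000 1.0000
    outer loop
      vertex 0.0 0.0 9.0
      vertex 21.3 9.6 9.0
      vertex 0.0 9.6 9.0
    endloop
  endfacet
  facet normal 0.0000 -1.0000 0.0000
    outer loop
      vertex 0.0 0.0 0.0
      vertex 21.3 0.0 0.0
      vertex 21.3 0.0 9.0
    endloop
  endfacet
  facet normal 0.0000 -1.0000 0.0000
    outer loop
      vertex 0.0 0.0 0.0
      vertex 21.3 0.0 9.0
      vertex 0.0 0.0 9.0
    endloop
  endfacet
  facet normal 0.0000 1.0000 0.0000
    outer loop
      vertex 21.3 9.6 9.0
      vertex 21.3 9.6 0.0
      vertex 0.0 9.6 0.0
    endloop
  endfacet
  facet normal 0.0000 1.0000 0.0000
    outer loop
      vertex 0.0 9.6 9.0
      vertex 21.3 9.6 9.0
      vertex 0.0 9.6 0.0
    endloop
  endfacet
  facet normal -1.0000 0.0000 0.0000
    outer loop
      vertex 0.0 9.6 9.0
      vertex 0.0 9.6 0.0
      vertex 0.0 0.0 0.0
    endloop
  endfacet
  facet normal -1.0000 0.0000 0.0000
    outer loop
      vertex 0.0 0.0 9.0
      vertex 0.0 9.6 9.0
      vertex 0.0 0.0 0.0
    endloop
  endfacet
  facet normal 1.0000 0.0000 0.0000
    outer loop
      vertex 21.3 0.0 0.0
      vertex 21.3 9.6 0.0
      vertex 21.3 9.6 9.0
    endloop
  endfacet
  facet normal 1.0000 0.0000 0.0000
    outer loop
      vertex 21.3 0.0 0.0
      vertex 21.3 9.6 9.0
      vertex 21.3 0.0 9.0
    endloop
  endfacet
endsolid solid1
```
; perimeter-only toolpath
G21 ; units = mm
G90 ; absolute positioning
G28 ; home
; layer 1
G0 Z1.1
G0 X0.0 Y0.0
G1 X21.3 Y0.0
G1 X21.3 Y9.6
G1 X0.0 Y9.6
G1 X0.0 Y0.0
; layer 2
G0 Z2.2
G0 X0.0 Y0.0
G1 X21.3 Y0.0
G1 X21.3 Y9.6
G1 X0.0 Y9.6
G1 X0.0 Y0.0
; layer 3
G0 Z3.4
G0 X0.0 Y0.0
G1 X21.3 Y0.0
G1 X21.3 Y9.6
G1 X0.0 Y9.6
G1 X0.0 Y0.0
; layer 4
G0 Z4.5
G0 X0.0 Y0.0
G1 X21.3 Y0.0
G1 X21.3 Y9.6
G1 X0.0 Y9.6
G1 X0.0 Y0.0
; layer 5
G0 Z5.6
G0 X0.0 Y0.0
G1 X21.3 Y0.0
G1 X21.3 Y9.6
G1 X0.0 Y9.6
G1 X0.0 Y0.0
; layer 6
G0 Z6.8
G0 X0.0 Y0.0
G1 X21.3 Y0.0
G1 X21.3 Y9.6
G1 X0.0 Y9.6
G1 X0.0 Y0.0
; layer 7
G0 Z7.9
G0 X0.0 Y0.0
G1 X21.3 Y0.0
G1 X21.3 Y9.6
G1 X0.0 Y9.6
G1 X0.0 Y0.0
; layer 8
G0 Z9.0
G0 X0.0 Y0.0
G1 X21.3 Y0.0
G1 X21.3 Y9.6
G1 X0.0 Y9.6
G1 X0.0 Y0.0
M2 ; end

The solid is a rectangular box, roughly 21.3 × 9.6 mm footprint and 9 mm tall. Slicing at Δz = 1.1 mm — 8 equal slices spanning the solid's height, so layer i sits at z = i·h/8 — gives 8 non-empty perimeters. Each is a 4-segment closed polygon; G0 lifts to the layer z and rapids to the start vertex, then G1 traces the edges.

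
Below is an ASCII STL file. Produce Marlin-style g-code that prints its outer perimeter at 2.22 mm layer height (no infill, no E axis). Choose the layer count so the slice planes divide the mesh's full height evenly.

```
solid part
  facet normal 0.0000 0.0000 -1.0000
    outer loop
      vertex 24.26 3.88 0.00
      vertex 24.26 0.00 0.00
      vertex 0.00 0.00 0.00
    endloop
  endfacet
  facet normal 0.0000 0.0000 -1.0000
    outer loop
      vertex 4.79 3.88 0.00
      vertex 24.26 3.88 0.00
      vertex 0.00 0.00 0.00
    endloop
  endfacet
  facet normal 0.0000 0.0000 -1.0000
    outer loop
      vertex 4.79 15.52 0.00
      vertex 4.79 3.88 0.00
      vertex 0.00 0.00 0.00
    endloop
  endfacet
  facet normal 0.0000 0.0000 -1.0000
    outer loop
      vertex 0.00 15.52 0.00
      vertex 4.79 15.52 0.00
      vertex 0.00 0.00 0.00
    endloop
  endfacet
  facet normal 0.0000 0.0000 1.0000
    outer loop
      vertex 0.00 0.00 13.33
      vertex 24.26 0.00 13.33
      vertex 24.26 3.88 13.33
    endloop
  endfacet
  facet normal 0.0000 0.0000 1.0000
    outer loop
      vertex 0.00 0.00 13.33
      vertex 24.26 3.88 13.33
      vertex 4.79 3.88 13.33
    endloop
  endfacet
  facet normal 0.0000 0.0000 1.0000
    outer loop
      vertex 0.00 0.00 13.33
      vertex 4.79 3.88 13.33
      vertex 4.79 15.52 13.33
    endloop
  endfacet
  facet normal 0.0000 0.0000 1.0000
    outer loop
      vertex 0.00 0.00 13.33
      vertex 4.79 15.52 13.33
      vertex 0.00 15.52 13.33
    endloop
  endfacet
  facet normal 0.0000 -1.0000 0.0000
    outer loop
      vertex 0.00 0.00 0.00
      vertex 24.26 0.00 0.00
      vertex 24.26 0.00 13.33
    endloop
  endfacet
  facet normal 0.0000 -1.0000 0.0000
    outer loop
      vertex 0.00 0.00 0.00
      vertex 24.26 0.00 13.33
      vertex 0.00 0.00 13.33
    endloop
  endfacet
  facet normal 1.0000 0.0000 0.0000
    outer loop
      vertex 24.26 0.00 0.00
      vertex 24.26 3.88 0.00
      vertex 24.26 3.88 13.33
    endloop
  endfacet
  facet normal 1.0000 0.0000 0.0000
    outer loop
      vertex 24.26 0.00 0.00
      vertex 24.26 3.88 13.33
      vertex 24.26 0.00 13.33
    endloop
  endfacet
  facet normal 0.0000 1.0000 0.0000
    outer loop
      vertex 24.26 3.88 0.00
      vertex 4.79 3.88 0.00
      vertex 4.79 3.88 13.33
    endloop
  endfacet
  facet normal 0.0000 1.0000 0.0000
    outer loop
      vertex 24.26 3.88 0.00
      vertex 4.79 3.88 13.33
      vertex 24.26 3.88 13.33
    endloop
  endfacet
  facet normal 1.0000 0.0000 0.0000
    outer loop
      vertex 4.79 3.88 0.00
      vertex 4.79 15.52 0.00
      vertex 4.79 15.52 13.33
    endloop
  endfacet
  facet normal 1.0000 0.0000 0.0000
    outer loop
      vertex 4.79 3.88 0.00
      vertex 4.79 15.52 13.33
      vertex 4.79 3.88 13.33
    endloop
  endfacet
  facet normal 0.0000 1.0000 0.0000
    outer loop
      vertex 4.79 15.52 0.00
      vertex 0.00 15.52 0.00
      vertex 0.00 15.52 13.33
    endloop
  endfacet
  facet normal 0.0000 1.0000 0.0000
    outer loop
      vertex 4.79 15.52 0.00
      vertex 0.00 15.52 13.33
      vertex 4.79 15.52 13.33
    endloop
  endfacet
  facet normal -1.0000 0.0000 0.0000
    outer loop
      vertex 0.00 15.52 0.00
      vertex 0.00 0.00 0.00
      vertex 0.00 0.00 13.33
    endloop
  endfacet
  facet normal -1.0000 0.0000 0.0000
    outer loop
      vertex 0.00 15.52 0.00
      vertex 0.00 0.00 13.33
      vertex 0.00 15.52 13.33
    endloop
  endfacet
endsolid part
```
; perimeter-only toolpath
G21 ; units = mm
G90 ; absolute positioning
G28 ; home
; layer 1
G0 Z2.22
G0 X0.00 Y0.00
G1 X24.26 Y0.00
G1 X24.26 Y3.88
G1 X4.79 Y3.88
G1 X4.79 Y15.52
G1 X0.00 Y15.52
G1 X0.00 Y0.00
; layer 2
G0 Z4.44
G0 X0.00 Y0.00
G1 X24.26 Y0.00
G1 X24.26 Y3.88
G1 X4.79 Y3.88
G1 X4.79 Y15.52
G1 X0.00 Y15.52
G1 X0.00 Y0.00
; layer 3
G0 Z6.67
G0 X0.00 Y0.00
G1 X24.26 Y0.00
G1 X24.26 Y3.88
G1 X4.79 Y3.88
G1 X4.79 Y15.52
G1 X0.00 Y15.52
G1 X0.00 Y0.00
; layer 4
G0 Z8.89
G0 X0.00 Y0.00
G1 X24.26 Y0.00
G1 X24.26 Y3.88
G1 X4.79 Y3.88
G1 X4.79 Y15.52
G1 X0.00 Y15.52
G1 X0.00 Y0.00
; layer 5
G0 Z11.11
G0 X0.00 Y0.00
G1 X24.26 Y0.00
G1 X24.26 Y3.88
G1 X4.79 Y3.88
G1 X4.79 Y15.52
G1 X0.00 Y15.52
G1 X0.00 Y0.00
; layer 6
G0 Z13.33
G0 X0.00 Y0.00
G1 X24.26 Y0.00
G1 X24.26 Y3.88
G1 X4.79 Y3.88
G1 X4.79 Y15.52
G1 X0.00 Y15.52
G1 X0.00 Y0.00
M2 ; end

The solid is an L-shaped prism: outer 24.3 × 15.5 mm, arm thicknesses ≈ 3.88 mm (horizontal) and 4.79 mm (vertical), extruded 13.3 mm in z. Slicing at Δz = 2.22 mm — 6 equal slices spanning the solid's height, so layer i sits at z = i·h/6 — gives 6 non-empty perimeters. Each is a 6-segment closed polygon; G0 lifts to the layer z and rapids to the start vertex, then G1 traces the edges.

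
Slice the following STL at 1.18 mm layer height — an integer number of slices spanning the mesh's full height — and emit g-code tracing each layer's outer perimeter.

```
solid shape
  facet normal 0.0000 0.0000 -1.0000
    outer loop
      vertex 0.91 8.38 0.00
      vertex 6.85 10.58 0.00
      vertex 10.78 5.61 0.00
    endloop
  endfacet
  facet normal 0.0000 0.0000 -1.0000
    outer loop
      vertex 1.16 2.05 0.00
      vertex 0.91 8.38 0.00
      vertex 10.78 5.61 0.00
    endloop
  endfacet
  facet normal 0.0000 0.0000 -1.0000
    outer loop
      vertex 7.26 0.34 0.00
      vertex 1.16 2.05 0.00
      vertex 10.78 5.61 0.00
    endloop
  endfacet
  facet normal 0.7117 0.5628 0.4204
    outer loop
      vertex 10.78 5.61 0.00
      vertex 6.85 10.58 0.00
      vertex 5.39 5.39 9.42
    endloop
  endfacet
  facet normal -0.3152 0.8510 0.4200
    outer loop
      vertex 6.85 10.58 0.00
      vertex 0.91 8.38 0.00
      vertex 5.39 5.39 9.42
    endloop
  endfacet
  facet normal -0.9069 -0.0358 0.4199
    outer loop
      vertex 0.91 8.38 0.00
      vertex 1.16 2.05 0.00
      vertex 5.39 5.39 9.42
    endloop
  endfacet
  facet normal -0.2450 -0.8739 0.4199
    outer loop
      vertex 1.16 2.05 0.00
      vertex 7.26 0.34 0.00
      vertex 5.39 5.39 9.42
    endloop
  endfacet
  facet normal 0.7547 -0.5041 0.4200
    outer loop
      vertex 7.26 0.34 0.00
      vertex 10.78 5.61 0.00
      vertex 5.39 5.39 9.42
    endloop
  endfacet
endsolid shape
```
; perimeter-only toolpath
G21 ; units = mm
G90 ; absolute positioning
G28 ; home
; layer 1
G0 Z1.18
G0 X10.11 Y5.58
G1 X6.67 Y9.93
G1 X1.47 Y8.01
G1 X1.69 Y2.47
G1 X7.03 Y0.97
G1 X10.11 Y5.58
; layer 2
G0 Z2.35
G0 X9.43 Y5.56
G1 X6.48 Y9.28
G1 X2.03 Y7.63
G1 X2.22 Y2.88
G1 X6.79 Y1.60
G1 X9.43 Y5.56
; layer 3
G0 Z3.53
G0 X8.76 Y5.53
G1 X6.30 Y8.63
G1 X2.59 Y7.26
G1 X2.75 Y3.30
G1 X6.56 Y2.23
G1 X8.76 Y5.53
; layer 4
G0 Z4.71
G0 X8.08 Y5.50
G1 X6.12 Y7.98
G1 X3.15 Y6.88
G1 X3.27 Y3.72
G1 X6.32 Y2.86
G1 X8.08 Y5.50
; layer 5
G0 Z5.89
G0 X7.41 Y5.47
G1 X5.94 Y7.34
G1 X3.71 Y6.51
G1 X3.80 Y4.14
G1 X6.09 Y3.50
G1 X7.41 Y5.47
; layer 6
G0 Z7.06
G0 X6.74 Y5.44
G1 X5.75 Y6.69
G1 X4.27 Y6.14
G1 X4.33 Y4.55
G1 X5.86 Y4.13
G1 X6.74 Y5.44
; layer 7
G0 Z8.24
G0 X6.06 Y5.42
G1 X5.57 Y6.04
G1 X4.83 Y5.76
G1 X4.86 Y4.97
G1 X5.62 Y4.76
G1 X6.06 Y5.42
M2 ; end

The solid is a regular 5-sided pyramid, base circumscribed radius ≈ 5.39 mm, apex at z ≈ 9.42 mm. Slicing at Δz = 1.18 mm — 8 equal slices spanning the solid's height, so layer i sits at z = i·h/8 — gives 7 non-empty perimeters. Each is a 5-segment closed polygon; G0 lifts to the layer z and rapids to the start vertex, then G1 traces the edges. The cross-section shrinks linearly with z (the slice at the apex is degenerate and omitted).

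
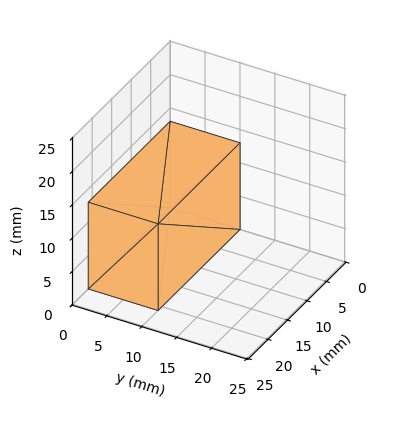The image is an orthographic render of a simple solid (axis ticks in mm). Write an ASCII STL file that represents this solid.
Reading the render: the shape is a rectangular box, roughly 21 × 10 mm footprint and 13 mm tall (dimensions read to the nearest mm from the axis ticks). For the STL, each face is triangulated and given an outward normal.

solid part
  facet normal 0.0000 0.0000 -1.0000
    outer loop
      vertex 21.000 10.000 0.000
      vertex 21.000 0.000 0.000
      vertex 0.000 0.000 0.000
    endloop
  endfacet
  facet normal 0.0000 0.0000 -1.0000
    outer loop
      vertex 0.000 10.000 0.000
      vertex 21.000 10.000 0.000
      vertex 0.000 0.000 0.000
    endloop
  endfacet
  facet normal 0.0000 0.0000 1.0000
    outer loop
      vertex 0.000 0.000 13.000
      vertex 21.000 0.000 13.000
      vertex 21.000 10.000 13.000
    endloop
  endfacet
  facet normal 0.0000 0.0000 1.0000
    outer loop
      vertex 0.000 0.000 13.000
      vertex 21.000 10.000 13.000
      vertex 0.000 10.000 13.000
    endloop
  endfacet
  facet normal 0.0000 -1.0000 0.0000
    outer loop
      vertex 0.000 0.000 0.000
      vertex 21.000 0.000 0.000
      vertex 21.000 0.000 13.000
    endloop
  endfacet
  facet normal 0.0000 -1.0000 0.0000
    outer loop
      vertex 0.000 0.000 0.000
      vertex 21.000 0.000 13.000
      vertex 0.000 0.000 13.000
    endloop
  endfacet
  facet normal 0.0000 1.0000 0.0000
    outer loop
      vertex 21.000 10.000 13.000
      vertex 21.000 10.000 0.000
      vertex 0.000 10.000 0.000
    endloop
  endfacet
  facet normal 0.0000 1.0000 0.0000
    outer loop
      vertex 0.000 10.000 13.000
      vertex 21.000 10.000 13.000
      vertex 0.000 10.000 0.000
    endloop
  endfacet
  facet normal -1.0000 0.0000 0.0000
    outer loop
      vertex 0.000 10.000 13.000
      vertex 0.000 10.000 0.000
      vertex 0.000 0.000 0.000
    endloop
  endfacet
  facet normal -1.0000 0.0000 0.0000
    outer loop
      vertex 0.000 0.000 13.000
      vertex 0.000 10.000 13.000
      vertex 0.000 0.000 0.000
    endloop
  endfacet
  facet normal 1.0000 0.0000 0.0000
    outer loop
      vertex 21.000 0.000 0.000
      vertex 21.000 10.000 0.000
      vertex 21.000 10.000 13.000
    endloop
  endfacet
  facet normal 1.0000 0.0000 0.0000
    outer loop
      vertex 21.000 0.000 0.000
      vertex 21.000 10.000 13.000
      vertex 21.000 0.000 13.000
    endloop
  endfacet
endsolid part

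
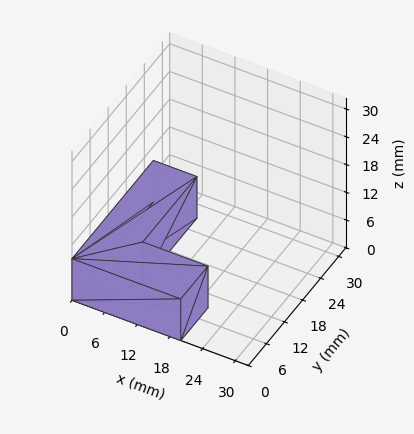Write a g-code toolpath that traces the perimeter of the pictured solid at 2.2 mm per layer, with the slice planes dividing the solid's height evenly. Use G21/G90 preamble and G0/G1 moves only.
Reading the render: the shape is an L-shaped prism: outer 20 × 27 mm, arm thicknesses ≈ 9 mm (horizontal) and 8 mm (vertical), extruded 9 mm in z (dimensions read to the nearest mm from the axis ticks). For the g-code, the solid's height is divided into equal slices at the stated Δz and each level perimeter traced with G1 moves after a G0 lift.

; perimeter-only toolpath
G21 ; units = mm
G90 ; absolute positioning
G28 ; home
; layer 1
G0 Z2.2
G0 X0.0 Y0.0
G1 X20.0 Y0.0
G1 X20.0 Y9.0
G1 X8.0 Y9.0
G1 X8.0 Y27.0
G1 X0.0 Y27.0
G1 X0.0 Y0.0
; layer 2
G0 Z4.5
G0 X0.0 Y0.0
G1 X20.0 Y0.0
G1 X20.0 Y9.0
G1 X8.0 Y9.0
G1 X8.0 Y27.0
G1 X0.0 Y27.0
G1 X0.0 Y0.0
; layer 3
G0 Z6.8
G0 X0.0 Y0.0
G1 X20.0 Y0.0
G1 X20.0 Y9.0
G1 X8.0 Y9.0
G1 X8.0 Y27.0
G1 X0.0 Y27.0
G1 X0.0 Y0.0
; layer 4
G0 Z9.0
G0 X0.0 Y0.0
G1 X20.0 Y0.0
G1 X20.0 Y9.0
G1 X8.0 Y9.0
G1 X8.0 Y27.0
G1 X0.0 Y27.0
G1 X0.0 Y0.0
M2 ; end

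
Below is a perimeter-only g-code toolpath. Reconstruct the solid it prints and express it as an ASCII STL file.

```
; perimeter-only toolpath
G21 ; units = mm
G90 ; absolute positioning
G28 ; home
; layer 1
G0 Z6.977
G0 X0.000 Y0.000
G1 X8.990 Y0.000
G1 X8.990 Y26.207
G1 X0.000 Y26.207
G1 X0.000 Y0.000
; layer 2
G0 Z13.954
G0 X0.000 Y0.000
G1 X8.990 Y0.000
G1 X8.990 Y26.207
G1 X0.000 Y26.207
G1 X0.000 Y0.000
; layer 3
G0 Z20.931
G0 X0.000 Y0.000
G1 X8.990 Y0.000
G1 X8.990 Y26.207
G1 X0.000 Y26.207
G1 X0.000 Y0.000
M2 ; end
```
solid part
  facet normal 0.0000 0.0000 -1.0000
    outer loop
      vertex 8.990 26.207 0.000
      vertex 8.990 0.000 0.000
      vertex 0.000 0.000 0.000
    endloop
  endfacet
  facet normal 0.0000 0.0000 -1.0000
    outer loop
      vertex 0.000 26.207 0.000
      vertex 8.990 26.207 0.000
      vertex 0.000 0.000 0.000
    endloop
  endfacet
  facet normal 0.0000 0.0000 1.0000
    outer loop
      vertex 0.000 0.000 20.931
      vertex 8.990 0.000 20.931
      vertex 8.990 26.207 20.931
    endloop
  endfacet
  facet normal 0.0000 0.0000 1.0000
    outer loop
      vertex 0.000 0.000 20.931
      vertex 8.990 26.207 20.931
      vertex 0.000 26.207 20.931
    endloop
  endfacet
  facet normal 0.0000 -1.0000 0.0000
    outer loop
      vertex 0.000 0.000 0.000
      vertex 8.990 0.000 0.000
      vertex 8.990 0.000 20.931
    endloop
  endfacet
  facet normal 0.0000 -1.0000 0.0000
    outer loop
      vertex 0.000 0.000 0.000
      vertex 8.990 0.000 20.931
      vertex 0.000 0.000 20.931
    endloop
  endfacet
  facet normal 0.0000 1.0000 0.0000
    outer loop
      vertex 8.990 26.207 20.931
      vertex 8.990 26.207 0.000
      vertex 0.000 26.207 0.000
    endloop
  endfacet
  facet normal 0.0000 1.0000 0.0000
    outer loop
      vertex 0.000 26.207 20.931
      vertex 8.990 26.207 20.931
      vertex 0.000 26.207 0.000
    endloop
  endfacet
  facet normal -1.0000 0.0000 0.0000
    outer loop
      vertex 0.000 26.207 20.931
      vertex 0.000 26.207 0.000
      vertex 0.000 0.000 0.000
    endloop
  endfacet
  facet normal -1.0000 0.0000 0.0000
    outer loop
      vertex 0.000 0.000 20.931
      vertex 0.000 26.207 20.931
      vertex 0.000 0.000 0.000
    endloop
  endfacet
  facet normal 1.0000 0.0000 0.0000
    outer loop
      vertex 8.990 0.000 0.000
      vertex 8.990 26.207 0.000
      vertex 8.990 26.207 20.931
    endloop
  endfacet
  facet normal 1.0000 0.0000 0.0000
    outer loop
      vertex 8.990 0.000 0.000
      vertex 8.990 26.207 20.931
      vertex 8.990 0.000 20.931
    endloop
  endfacet
endsolid part

The G0 Z moves step by Δz≈6.977 mm. Every layer's G1 loop is the same polygon, so the solid is a straight extrusion of it from z=0 to z≈20.9. Closing with flat bottom and top caps and triangulating gives 12 facets — a rectangular box, roughly 8.99 × 26.2 mm footprint and 20.9 mm tall.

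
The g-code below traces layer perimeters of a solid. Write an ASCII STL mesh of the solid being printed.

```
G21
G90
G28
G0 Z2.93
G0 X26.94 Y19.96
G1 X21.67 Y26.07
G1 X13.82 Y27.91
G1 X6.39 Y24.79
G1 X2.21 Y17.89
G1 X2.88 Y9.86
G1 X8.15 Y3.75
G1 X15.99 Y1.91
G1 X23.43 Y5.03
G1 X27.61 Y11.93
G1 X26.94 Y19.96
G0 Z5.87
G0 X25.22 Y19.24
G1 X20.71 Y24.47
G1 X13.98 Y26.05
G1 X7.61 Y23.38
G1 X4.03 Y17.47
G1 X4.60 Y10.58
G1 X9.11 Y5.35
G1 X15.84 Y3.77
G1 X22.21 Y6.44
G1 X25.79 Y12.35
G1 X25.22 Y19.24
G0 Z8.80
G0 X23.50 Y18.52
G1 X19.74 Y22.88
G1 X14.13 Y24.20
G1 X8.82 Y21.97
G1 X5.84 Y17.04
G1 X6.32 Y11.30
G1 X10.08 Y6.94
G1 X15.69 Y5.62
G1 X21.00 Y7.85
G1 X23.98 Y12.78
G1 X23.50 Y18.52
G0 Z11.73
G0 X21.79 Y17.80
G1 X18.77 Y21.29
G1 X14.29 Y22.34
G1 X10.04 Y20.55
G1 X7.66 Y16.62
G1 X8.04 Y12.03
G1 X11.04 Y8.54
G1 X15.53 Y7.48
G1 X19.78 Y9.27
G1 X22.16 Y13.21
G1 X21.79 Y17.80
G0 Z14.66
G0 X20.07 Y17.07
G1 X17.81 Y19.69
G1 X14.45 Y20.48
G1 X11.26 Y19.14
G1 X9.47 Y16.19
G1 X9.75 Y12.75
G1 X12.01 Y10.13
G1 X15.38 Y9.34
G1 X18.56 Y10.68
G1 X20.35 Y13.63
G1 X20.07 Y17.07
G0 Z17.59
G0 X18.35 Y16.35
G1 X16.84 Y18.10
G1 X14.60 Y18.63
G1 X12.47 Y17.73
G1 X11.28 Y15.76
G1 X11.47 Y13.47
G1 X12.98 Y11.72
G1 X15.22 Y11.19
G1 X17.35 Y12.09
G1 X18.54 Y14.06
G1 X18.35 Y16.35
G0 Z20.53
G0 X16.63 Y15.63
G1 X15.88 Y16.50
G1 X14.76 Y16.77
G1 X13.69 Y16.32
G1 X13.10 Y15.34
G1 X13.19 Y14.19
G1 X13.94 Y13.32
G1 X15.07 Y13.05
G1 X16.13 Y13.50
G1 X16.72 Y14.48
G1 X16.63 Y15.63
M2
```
solid part
  facet normal 0.0000 0.0000 -1.0000
    outer loop
      vertex 13.67 29.77 0.00
      vertex 22.64 27.66 0.00
      vertex 28.66 20.68 0.00
    endloop
  endfacet
  facet normal 0.0000 0.0000 -1.0000
    outer loop
      vertex 5.17 26.20 0.00
      vertex 13.67 29.77 0.00
      vertex 28.66 20.68 0.00
    endloop
  endfacet
  facet normal 0.0000 0.0000 -1.0000
    outer loop
      vertex 0.40 18.32 0.00
      vertex 5.17 26.20 0.00
      vertex 28.66 20.68 0.00
    endloop
  endfacet
  facet normal 0.0000 0.0000 -1.0000
    outer loop
      vertex 1.16 9.14 0.00
      vertex 0.40 18.32 0.00
      vertex 28.66 20.68 0.00
    endloop
  endfacet
  facet normal 0.0000 0.0000 -1.0000
    outer loop
      vertex 7.18 2.16 0.00
      vertex 1.16 9.14 0.00
      vertex 28.66 20.68 0.00
    endloop
  endfacet
  facet normal 0.0000 0.0000 -1.0000
    outer loop
      vertex 16.15 0.05 0.00
      vertex 7.18 2.16 0.00
      vertex 28.66 20.68 0.00
    endloop
  endfacet
  facet normal 0.0000 0.0000 -1.0000
    outer loop
      vertex 24.65 3.62 0.00
      vertex 16.15 0.05 0.00
      vertex 28.66 20.68 0.00
    endloop
  endfacet
  facet normal 0.0000 0.0000 -1.0000
    outer loop
      vertex 29.42 11.50 0.00
      vertex 24.65 3.62 0.00
      vertex 28.66 20.68 0.00
    endloop
  endfacet
  facet normal 0.6481 0.5589 0.5173
    outer loop
      vertex 28.66 20.68 0.00
      vertex 22.64 27.66 0.00
      vertex 14.91 14.91 23.46
    endloop
  endfacet
  facet normal 0.1960 0.8331 0.5173
    outer loop
      vertex 22.64 27.66 0.00
      vertex 13.67 29.77 0.00
      vertex 14.91 14.91 23.46
    endloop
  endfacet
  facet normal -0.3314 0.7890 0.5173
    outer loop
      vertex 13.67 29.77 0.00
      vertex 5.17 26.20 0.00
      vertex 14.91 14.91 23.46
    endloop
  endfacet
  facet normal -0.7321 0.4432 0.5173
    outer loop
      vertex 5.17 26.20 0.00
      vertex 0.40 18.32 0.00
      vertex 14.91 14.91 23.46
    endloop
  endfacet
  facet normal -0.8529 -0.0706 0.5173
    outer loop
      vertex 0.40 18.32 0.00
      vertex 1.16 9.14 0.00
      vertex 14.91 14.91 23.46
    endloop
  endfacet
  facet normal -0.6481 -0.5589 0.5173
    outer loop
      vertex 1.16 9.14 0.00
      vertex 7.18 2.16 0.00
      vertex 14.91 14.91 23.46
    endloop
  endfacet
  facet normal -0.1960 -0.8331 0.5173
    outer loop
      vertex 7.18 2.16 0.00
      vertex 16.15 0.05 0.00
      vertex 14.91 14.91 23.46
    endloop
  endfacet
  facet normal 0.3314 -0.7890 0.5173
    outer loop
      vertex 16.15 0.05 0.00
      vertex 24.65 3.62 0.00
      vertex 14.91 14.91 23.46
    endloop
  endfacet
  facet normal 0.7321 -0.4432 0.5173
    outer loop
      vertex 24.65 3.62 0.00
      vertex 29.42 11.50 0.00
      vertex 14.91 14.91 23.46
    endloop
  endfacet
  facet normal 0.8529 0.0706 0.5173
    outer loop
      vertex 29.42 11.50 0.00
      vertex 28.66 20.68 0.00
      vertex 14.91 14.91 23.46
    endloop
  endfacet
endsolid part

The G0 Z moves step by Δz≈2.93 mm. The G1 loops shrink linearly with z, so the solid tapers from its base footprint up to z≈23.5. Closing with a flat bottom cap and the tapered top and triangulating gives 18 facets — a regular 10-sided pyramid, base circumscribed radius ≈ 14.9 mm, apex at z ≈ 23.5 mm.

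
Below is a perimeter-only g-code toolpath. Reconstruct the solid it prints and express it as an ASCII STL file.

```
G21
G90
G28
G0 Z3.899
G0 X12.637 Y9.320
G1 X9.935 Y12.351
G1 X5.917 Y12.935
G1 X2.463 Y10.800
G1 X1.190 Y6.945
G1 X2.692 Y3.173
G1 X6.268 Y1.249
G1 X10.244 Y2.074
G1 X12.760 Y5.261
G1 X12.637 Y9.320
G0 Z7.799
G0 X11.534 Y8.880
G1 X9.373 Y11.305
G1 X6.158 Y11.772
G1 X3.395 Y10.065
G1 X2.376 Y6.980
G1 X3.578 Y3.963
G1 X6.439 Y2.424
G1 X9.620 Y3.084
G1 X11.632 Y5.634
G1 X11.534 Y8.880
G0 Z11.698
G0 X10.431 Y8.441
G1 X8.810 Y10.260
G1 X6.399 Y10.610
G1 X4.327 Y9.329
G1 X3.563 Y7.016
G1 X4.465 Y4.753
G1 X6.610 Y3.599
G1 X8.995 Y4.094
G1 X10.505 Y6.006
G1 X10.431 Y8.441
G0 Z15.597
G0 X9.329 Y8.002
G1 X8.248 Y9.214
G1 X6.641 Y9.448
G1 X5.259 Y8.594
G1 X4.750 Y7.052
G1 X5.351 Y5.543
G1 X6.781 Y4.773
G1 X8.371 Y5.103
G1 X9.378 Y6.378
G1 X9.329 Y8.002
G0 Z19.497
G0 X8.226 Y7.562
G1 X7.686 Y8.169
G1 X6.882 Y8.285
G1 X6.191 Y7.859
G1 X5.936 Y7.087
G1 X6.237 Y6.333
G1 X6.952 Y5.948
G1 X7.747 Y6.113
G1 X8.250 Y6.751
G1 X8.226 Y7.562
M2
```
solid part
  facet normal 0.0000 0.0000 -1.0000
    outer loop
      vertex 5.676 14.097 0.000
      vertex 10.498 13.396 0.000
      vertex 13.740 9.759 0.000
    endloop
  endfacet
  facet normal 0.0000 0.0000 -1.0000
    outer loop
      vertex 1.531 11.536 0.000
      vertex 5.676 14.097 0.000
      vertex 13.740 9.759 0.000
    endloop
  endfacet
  facet normal 0.0000 0.0000 -1.0000
    outer loop
      vertex 0.003 6.909 0.000
      vertex 1.531 11.536 0.000
      vertex 13.740 9.759 0.000
    endloop
  endfacet
  facet normal 0.0000 0.0000 -1.0000
    outer loop
      vertex 1.806 2.383 0.000
      vertex 0.003 6.909 0.000
      vertex 13.740 9.759 0.000
    endloop
  endfacet
  facet normal 0.0000 0.0000 -1.0000
    outer loop
      vertex 6.097 0.074 0.000
      vertex 1.806 2.383 0.000
      vertex 13.740 9.759 0.000
    endloop
  endfacet
  facet normal 0.0000 0.0000 -1.0000
    outer loop
      vertex 10.868 1.064 0.000
      vertex 6.097 0.074 0.000
      vertex 13.740 9.759 0.000
    endloop
  endfacet
  facet normal 0.0000 0.0000 -1.0000
    outer loop
      vertex 13.887 4.889 0.000
      vertex 10.868 1.064 0.000
      vertex 13.740 9.759 0.000
    endloop
  endfacet
  facet normal 0.7177 0.6397 0.2751
    outer loop
      vertex 13.740 9.759 0.000
      vertex 10.498 13.396 0.000
      vertex 7.123 7.123 23.396
    endloop
  endfacet
  facet normal 0.1383 0.9514 0.2751
    outer loop
      vertex 10.498 13.396 0.000
      vertex 5.676 14.097 0.000
      vertex 7.123 7.123 23.396
    endloop
  endfacet
  facet normal -0.5053 0.8179 0.2751
    outer loop
      vertex 5.676 14.097 0.000
      vertex 1.531 11.536 0.000
      vertex 7.123 7.123 23.396
    endloop
  endfacet
  facet normal -0.9129 0.3015 0.2751
    outer loop
      vertex 1.531 11.536 0.000
      vertex 0.003 6.909 0.000
      vertex 7.123 7.123 23.396
    endloop
  endfacet
  facet normal -0.8932 -0.3558 0.2751
    outer loop
      vertex 0.003 6.909 0.000
      vertex 1.806 2.383 0.000
      vertex 7.123 7.123 23.396
    endloop
  endfacet
  facet normal -0.4556 -0.8466 0.2751
    outer loop
      vertex 1.806 2.383 0.000
      vertex 6.097 0.074 0.000
      vertex 7.123 7.123 23.396
    endloop
  endfacet
  facet normal 0.1953 -0.9414 0.2751
    outer loop
      vertex 6.097 0.074 0.000
      vertex 10.868 1.064 0.000
      vertex 7.123 7.123 23.396
    endloop
  endfacet
  facet normal 0.7547 -0.5957 0.2751
    outer loop
      vertex 10.868 1.064 0.000
      vertex 13.887 4.889 0.000
      vertex 7.123 7.123 23.396
    endloop
  endfacet
  facet normal 0.9610 0.0290 0.2751
    outer loop
      vertex 13.887 4.889 0.000
      vertex 13.740 9.759 0.000
      vertex 7.123 7.123 23.396
    endloop
  endfacet
endsolid part

The G0 Z moves step by Δz≈3.899 mm. The G1 loops shrink linearly with z, so the solid tapers from its base footprint up to z≈23.4. Closing with a flat bottom cap and the tapered top and triangulating gives 16 facets — a regular 9-sided pyramid, base circumscribed radius ≈ 7.12 mm, apex at z ≈ 23.4 mm.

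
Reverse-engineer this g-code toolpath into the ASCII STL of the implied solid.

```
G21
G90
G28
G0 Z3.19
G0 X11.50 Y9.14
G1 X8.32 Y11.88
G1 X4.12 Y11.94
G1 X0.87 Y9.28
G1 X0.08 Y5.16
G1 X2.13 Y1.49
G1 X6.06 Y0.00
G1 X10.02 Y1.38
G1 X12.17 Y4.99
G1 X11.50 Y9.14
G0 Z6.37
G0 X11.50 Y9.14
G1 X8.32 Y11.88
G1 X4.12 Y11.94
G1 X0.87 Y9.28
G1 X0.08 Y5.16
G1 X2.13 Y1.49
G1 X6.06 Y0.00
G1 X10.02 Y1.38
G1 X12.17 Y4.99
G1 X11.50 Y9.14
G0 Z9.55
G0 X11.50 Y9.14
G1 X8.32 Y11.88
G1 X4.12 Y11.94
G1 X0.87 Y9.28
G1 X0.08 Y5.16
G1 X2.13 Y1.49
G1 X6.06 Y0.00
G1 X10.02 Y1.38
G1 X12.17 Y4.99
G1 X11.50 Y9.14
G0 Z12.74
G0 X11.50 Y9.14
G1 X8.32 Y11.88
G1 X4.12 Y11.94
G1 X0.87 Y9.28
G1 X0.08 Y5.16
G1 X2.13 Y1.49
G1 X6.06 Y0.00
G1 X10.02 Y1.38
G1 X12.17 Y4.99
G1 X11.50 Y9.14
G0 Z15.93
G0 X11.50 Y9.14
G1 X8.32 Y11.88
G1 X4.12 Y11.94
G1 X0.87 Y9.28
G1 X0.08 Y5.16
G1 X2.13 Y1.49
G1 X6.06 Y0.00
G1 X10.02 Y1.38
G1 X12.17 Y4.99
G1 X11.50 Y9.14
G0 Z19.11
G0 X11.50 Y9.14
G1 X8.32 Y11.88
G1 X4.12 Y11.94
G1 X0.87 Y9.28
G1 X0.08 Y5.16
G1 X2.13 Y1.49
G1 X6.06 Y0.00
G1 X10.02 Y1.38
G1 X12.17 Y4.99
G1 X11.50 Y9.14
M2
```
solid part
  facet normal 0.0000 0.0000 -1.0000
    outer loop
      vertex 4.12 11.94 0.00
      vertex 8.32 11.88 0.00
      vertex 11.50 9.14 0.00
    endloop
  endfacet
  facet normal 0.0000 0.0000 -1.0000
    outer loop
      vertex 0.87 9.28 0.00
      vertex 4.12 11.94 0.00
      vertex 11.50 9.14 0.00
    endloop
  endfacet
  facet normal 0.0000 0.0000 -1.0000
    outer loop
      vertex 0.08 5.16 0.00
      vertex 0.87 9.28 0.00
      vertex 11.50 9.14 0.00
    endloop
  endfacet
  facet normal 0.0000 0.0000 -1.0000
    outer loop
      vertex 2.13 1.49 0.00
      vertex 0.08 5.16 0.00
      vertex 11.50 9.14 0.00
    endloop
  endfacet
  facet normal 0.0000 0.0000 -1.0000
    outer loop
      vertex 6.06 0.00 0.00
      vertex 2.13 1.49 0.00
      vertex 11.50 9.14 0.00
    endloop
  endfacet
  facet normal 0.0000 0.0000 -1.0000
    outer loop
      vertex 10.02 1.38 0.00
      vertex 6.06 0.00 0.00
      vertex 11.50 9.14 0.00
    endloop
  endfacet
  facet normal 0.0000 0.0000 -1.0000
    outer loop
      vertex 12.17 4.99 0.00
      vertex 10.02 1.38 0.00
      vertex 11.50 9.14 0.00
    endloop
  endfacet
  facet normal 0.0000 0.0000 1.0000
    outer loop
      vertex 11.50 9.14 19.11
      vertex 8.32 11.88 19.11
      vertex 4.12 11.94 19.11
    endloop
  endfacet
  facet normal 0.0000 0.0000 1.0000
    outer loop
      vertex 11.50 9.14 19.11
      vertex 4.12 11.94 19.11
      vertex 0.87 9.28 19.11
    endloop
  endfacet
  facet normal 0.0000 0.0000 1.0000
    outer loop
      vertex 11.50 9.14 19.11
      vertex 0.87 9.28 19.11
      vertex 0.08 5.16 19.11
    endloop
  endfacet
  facet normal 0.0000 0.0000 1.0000
    outer loop
      vertex 11.50 9.14 19.11
      vertex 0.08 5.16 19.11
      vertex 2.13 1.49 19.11
    endloop
  endfacet
  facet normal 0.0000 0.0000 1.0000
    outer loop
      vertex 11.50 9.14 19.11
      vertex 2.13 1.49 19.11
      vertex 6.06 0.00 19.11
    endloop
  endfacet
  facet normal 0.0000 0.0000 1.0000
    outer loop
      vertex 11.50 9.14 19.11
      vertex 6.06 0.00 19.11
      vertex 10.02 1.38 19.11
    endloop
  endfacet
  facet normal 0.0000 0.0000 1.0000
    outer loop
      vertex 11.50 9.14 19.11
      vertex 10.02 1.38 19.11
      vertex 12.17 4.99 19.11
    endloop
  endfacet
  facet normal 0.6528 0.7576 0.0000
    outer loop
      vertex 11.50 9.14 0.00
      vertex 8.32 11.88 0.00
      vertex 8.32 11.88 19.11
    endloop
  endfacet
  facet normal 0.6528 0.7576 0.0000
    outer loop
      vertex 11.50 9.14 0.00
      vertex 8.32 11.88 19.11
      vertex 11.50 9.14 19.11
    endloop
  endfacet
  facet normal 0.0143 0.9999 0.0000
    outer loop
      vertex 8.32 11.88 0.00
      vertex 4.12 11.94 0.00
      vertex 4.12 11.94 19.11
    endloop
  endfacet
  facet normal 0.0143 0.9999 0.0000
    outer loop
      vertex 8.32 11.88 0.00
      vertex 4.12 11.94 19.11
      vertex 8.32 11.88 19.11
    endloop
  endfacet
  facet normal -0.6334 0.7739 0.0000
    outer loop
      vertex 4.12 11.94 0.00
      vertex 0.87 9.28 0.00
      vertex 0.87 9.28 19.11
    endloop
  endfacet
  facet normal -0.6334 0.7739 0.0000
    outer loop
      vertex 4.12 11.94 0.00
      vertex 0.87 9.28 19.11
      vertex 4.12 11.94 19.11
    endloop
  endfacet
  facet normal -0.9821 0.1883 0.0000
    outer loop
      vertex 0.87 9.28 0.00
      vertex 0.08 5.16 0.00
      vertex 0.08 5.16 19.11
    endloop
  endfacet
  facet normal -0.9821 0.1883 0.0000
    outer loop
      vertex 0.87 9.28 0.00
      vertex 0.08 5.16 19.11
      vertex 0.87 9.28 19.11
    endloop
  endfacet
  facet normal -0.8730 -0.4877 0.0000
    outer loop
      vertex 0.08 5.16 0.00
      vertex 2.13 1.49 0.00
      vertex 2.13 1.49 19.11
    endloop
  endfacet
  facet normal -0.8730 -0.4877 0.0000
    outer loop
      vertex 0.08 5.16 0.00
      vertex 2.13 1.49 19.11
      vertex 0.08 5.16 19.11
    endloop
  endfacet
  facet normal -0.3545 -0.9351 0.0000
    outer loop
      vertex 2.13 1.49 0.00
      vertex 6.06 0.00 0.00
      vertex 6.06 0.00 19.11
    endloop
  endfacet
  facet normal -0.3545 -0.9351 0.0000
    outer loop
      vertex 2.13 1.49 0.00
      vertex 6.06 0.00 19.11
      vertex 2.13 1.49 19.11
    endloop
  endfacet
  facet normal 0.3291 -0.9443 0.0000
    outer loop
      vertex 6.06 0.00 0.00
      vertex 10.02 1.38 0.00
      vertex 10.02 1.38 19.11
    endloop
  endfacet
  facet normal 0.3291 -0.9443 0.0000
    outer loop
      vertex 6.06 0.00 0.00
      vertex 10.02 1.38 19.11
      vertex 6.06 0.00 19.11
    endloop
  endfacet
  facet normal 0.8592 -0.5117 0.0000
    outer loop
      vertex 10.02 1.38 0.00
      vertex 12.17 4.99 0.00
      vertex 12.17 4.99 19.11
    endloop
  endfacet
  facet normal 0.8592 -0.5117 0.0000
    outer loop
      vertex 10.02 1.38 0.00
      vertex 12.17 4.99 19.11
      vertex 10.02 1.38 19.11
    endloop
  endfacet
  facet normal 0.9872 0.1594 0.0000
    outer loop
      vertex 12.17 4.99 0.00
      vertex 11.50 9.14 0.00
      vertex 11.50 9.14 19.11
    endloop
  endfacet
  facet normal 0.9872 0.1594 0.0000
    outer loop
      vertex 12.17 4.99 0.00
      vertex 11.50 9.14 19.11
      vertex 12.17 4.99 19.11
    endloop
  endfacet
endsolid part

The G0 Z moves step by Δz≈3.19 mm. Every layer's G1 loop is the same polygon, so the solid is a straight extrusion of it from z=0 to z≈19.1. Closing with flat bottom and top caps and triangulating gives 32 facets — a regular 9-sided prism (a cylinder approximated with 9 flat sides), circumscribed radius ≈ 6.14 mm, height ≈ 19.1 mm.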